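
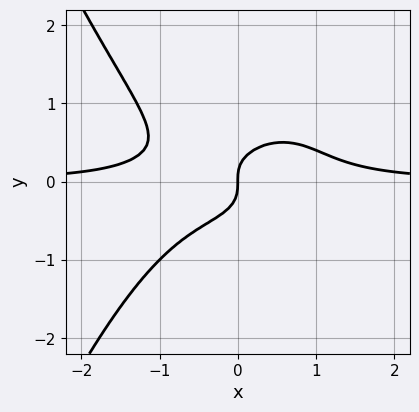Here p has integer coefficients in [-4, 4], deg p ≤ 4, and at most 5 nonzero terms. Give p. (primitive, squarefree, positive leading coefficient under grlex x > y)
2*x^3*y + 3*y^3 - x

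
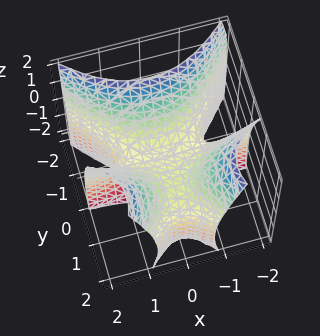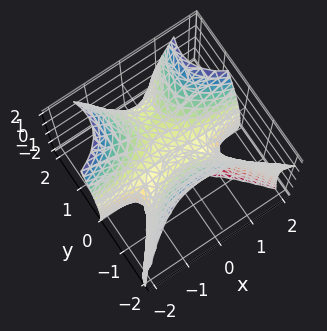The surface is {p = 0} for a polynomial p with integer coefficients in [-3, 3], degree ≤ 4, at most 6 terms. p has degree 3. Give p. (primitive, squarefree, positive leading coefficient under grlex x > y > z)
First, deg p = 3. A generic line meets the surface in up to 3 points.
Then, observable constraints: one y-axis crossing is at y = 0; every point of the x-axis in the box is on the surface; among the integer gridlines, it crosses the z-axis at z ∈ {-2, 0}.
Finally, together with the visible shape, these determine p as stated.

3*x^2*y - 2*y^3 + 3*y^2 - z^2 - 2*z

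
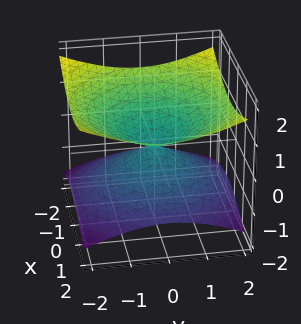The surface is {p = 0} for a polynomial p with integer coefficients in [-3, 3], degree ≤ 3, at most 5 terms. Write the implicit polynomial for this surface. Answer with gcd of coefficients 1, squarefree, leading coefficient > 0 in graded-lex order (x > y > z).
x^2 + y^2 - 3*z^2

1. The degree is 2 — two nappes meeting at a single point; a quadric.
2. Symmetries: rotational symmetry about the z-axis ⇒ p depends on x, y only through x² + y²; mirror symmetry z ↦ −z ⇒ only even powers of z.
3. Checking where it meets the axes: it meets the y-axis at y = 0 (among the integer gridlines); it crosses the z-axis at the gridline z = 0; a circular section at z = -1 has radius between 1 and 2; one x-axis crossing is at x = 0.
4. These observations pin down the coefficients.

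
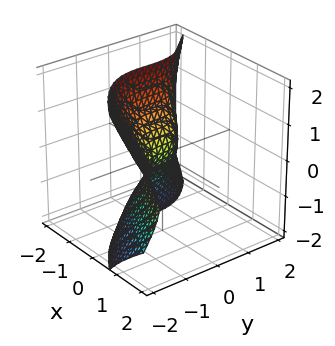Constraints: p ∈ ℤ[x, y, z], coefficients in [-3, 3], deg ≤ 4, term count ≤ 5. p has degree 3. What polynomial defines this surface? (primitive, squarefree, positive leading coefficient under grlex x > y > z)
(a) Degree: the shape is more complex than any degree-2 surface, so deg p = 3.
(b) Checking where it meets the axes: one y-axis crossing is at y = 0; it meets the x-axis at x = 0 (among the integer gridlines).
(c) These observations pin down the coefficients.

x*y^2 + 2*x*z^2 + 2*y^3 + 2*z^2 + 2*x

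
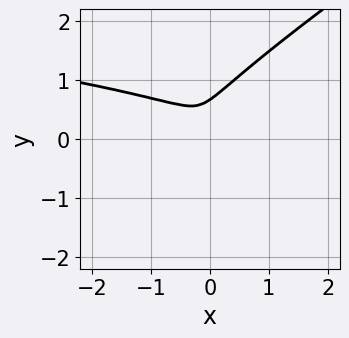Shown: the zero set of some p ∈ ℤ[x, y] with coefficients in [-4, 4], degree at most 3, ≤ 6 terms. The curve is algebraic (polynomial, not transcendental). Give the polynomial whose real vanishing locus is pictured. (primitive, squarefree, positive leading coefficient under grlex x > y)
2*x*y^2 - 3*y^3 + x^2 + 2*y^2

(a) deg p = 3. No degree-2 curve has this shape.
(b) Solving for integer coefficients yields p as stated.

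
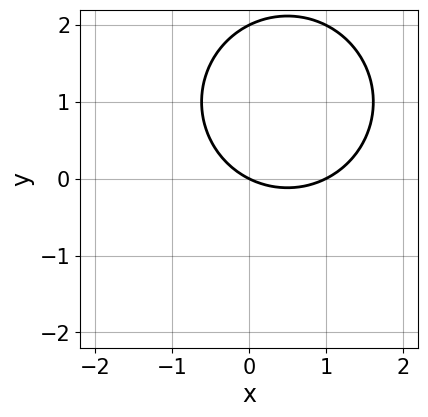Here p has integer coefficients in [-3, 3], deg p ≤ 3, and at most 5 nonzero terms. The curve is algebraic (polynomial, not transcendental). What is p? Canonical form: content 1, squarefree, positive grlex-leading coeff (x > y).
x^2 + y^2 - x - 2*y

1. Degree: the shape is more complex than any degree-1 curve, so deg p = 2.
2. From the axis intercepts and sections: the x-axis gridline crossings are at x ∈ {0, 1}; among the integer gridlines, it crosses the y-axis at y ∈ {0, 2}.
3. These observations pin down the coefficients.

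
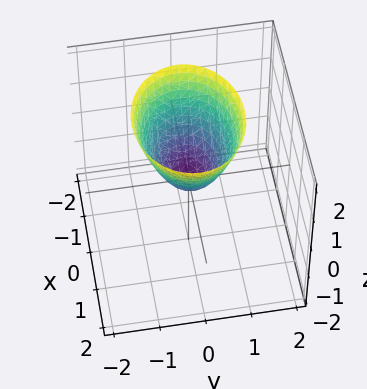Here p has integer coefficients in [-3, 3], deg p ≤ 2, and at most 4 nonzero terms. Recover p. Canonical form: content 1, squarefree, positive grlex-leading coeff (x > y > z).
2*x^2 + 3*y^2 - 2*z

First, degree: a single bowl opening along one axis; a quadric, so deg p = 2.
Then, symmetries: mirror symmetry y ↦ −y ⇒ only even powers of y; it's symmetric under x → −x, forcing even powers of x.
Next, reading off the gridlines: it meets the z-axis at z = 0 (among the integer gridlines); it meets the x-axis at x = 0 (among the integer gridlines).
Finally, the integer polynomial consistent with all of this is the stated p.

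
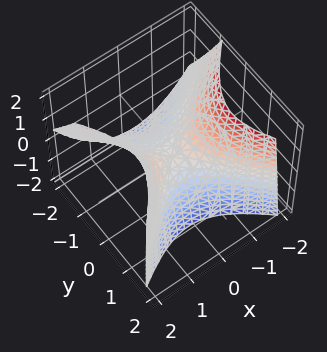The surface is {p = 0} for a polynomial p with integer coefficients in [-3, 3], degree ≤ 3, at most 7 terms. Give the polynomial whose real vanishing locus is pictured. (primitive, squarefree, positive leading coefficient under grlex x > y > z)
3*x^2 - x*y - 3*y^2 + 2*y*z - 3*z

Degree: the shape is more complex than any degree-1 surface, so deg p = 2.
Against the integer gridlines: one y-axis crossing is at y = 0; one x-axis crossing is at x = 0; it meets the z-axis at z = 0 (among the integer gridlines).
Together with the visible shape, these determine p as stated.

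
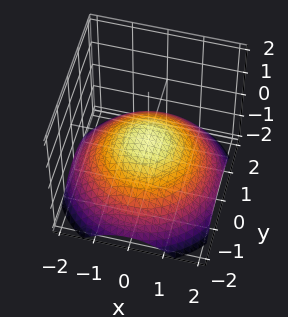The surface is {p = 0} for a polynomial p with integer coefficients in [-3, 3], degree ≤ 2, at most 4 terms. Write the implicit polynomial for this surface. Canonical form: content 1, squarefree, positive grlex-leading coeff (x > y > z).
x^2 + y^2 + 3*z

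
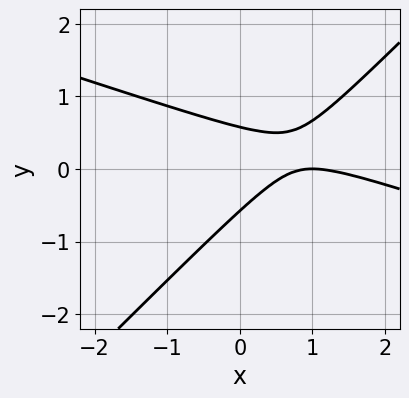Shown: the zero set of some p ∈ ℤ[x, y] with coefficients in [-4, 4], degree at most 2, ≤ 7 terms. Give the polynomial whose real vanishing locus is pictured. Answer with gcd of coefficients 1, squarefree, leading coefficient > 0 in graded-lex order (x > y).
x^2 + 2*x*y - 3*y^2 - 2*x + 1

1. deg p = 2.
2. Against the integer gridlines: one x-axis crossing is at x = 1.
3. These observations pin down the coefficients.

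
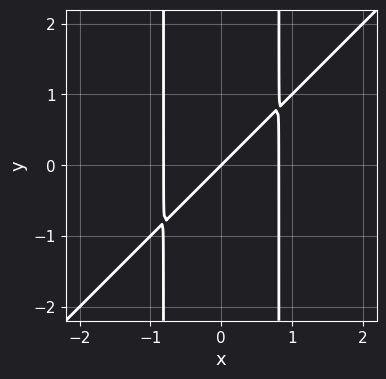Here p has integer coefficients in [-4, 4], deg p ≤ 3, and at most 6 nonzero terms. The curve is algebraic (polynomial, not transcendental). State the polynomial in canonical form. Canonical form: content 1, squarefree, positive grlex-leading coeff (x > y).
3*x^3 - 3*x^2*y - 2*x + 2*y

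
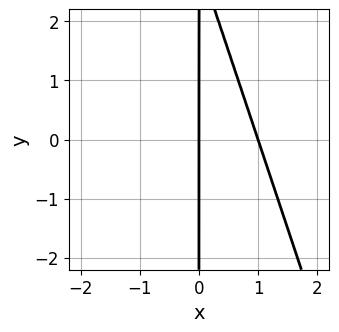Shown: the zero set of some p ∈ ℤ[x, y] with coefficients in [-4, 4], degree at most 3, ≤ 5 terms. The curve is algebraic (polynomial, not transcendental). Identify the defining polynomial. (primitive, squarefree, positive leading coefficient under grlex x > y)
1. The degree is 2 — a generic line meets the curve in up to 2 points.
2. From the axis intercepts and sections: the visible y-axis segment lies entirely on the curve; among the integer gridlines, it crosses the x-axis at x ∈ {0, 1}.
3. The integer polynomial consistent with all of this is the stated p.

3*x^2 + x*y - 3*x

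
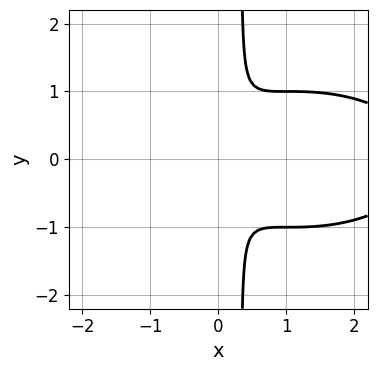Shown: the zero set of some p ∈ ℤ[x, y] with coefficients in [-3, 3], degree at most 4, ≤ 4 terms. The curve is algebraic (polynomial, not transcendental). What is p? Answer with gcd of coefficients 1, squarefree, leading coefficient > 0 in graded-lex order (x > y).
x^3 + 3*x*y^2 - 3*x^2 - y^2

First, the degree is 3 — a generic line meets the curve in up to 3 points.
Then, symmetries: the y ↦ −y reflection is a symmetry, so y appears only in even powers.
Finally, the integer polynomial consistent with all of this is the stated p.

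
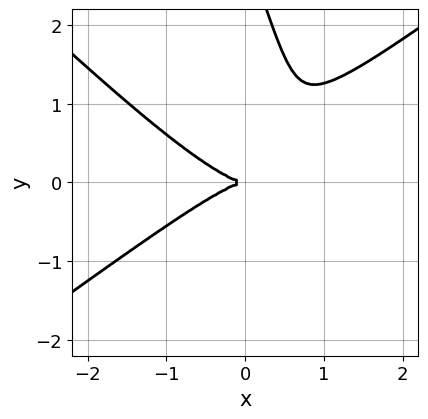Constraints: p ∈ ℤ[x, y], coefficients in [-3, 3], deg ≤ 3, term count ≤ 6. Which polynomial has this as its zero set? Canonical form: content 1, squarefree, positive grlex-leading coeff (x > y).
2*x^3 - 3*x*y^2 - y^3 + 3*y^2

First, the degree is 3 — a generic line meets the curve in up to 3 points.
Next, from the visible intercepts: it crosses the x-axis at the gridline x = 0; it meets the y-axis at y = 0 (among the integer gridlines).
Finally, fitting integer coefficients to these (and the overall shape) gives p.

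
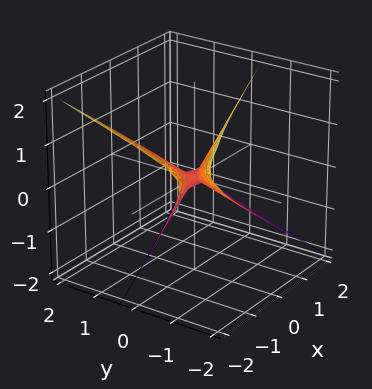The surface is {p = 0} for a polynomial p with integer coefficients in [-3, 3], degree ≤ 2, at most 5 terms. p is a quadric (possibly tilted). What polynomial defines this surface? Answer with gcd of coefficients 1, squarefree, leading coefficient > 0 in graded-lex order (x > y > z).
x^2 - 3*x*y + y^2 - 3*y*z - 2*z^2

First, degree: the shape is more complex than any degree-1 surface, so deg p = 2.
Next, from the visible intercepts: one z-axis crossing is at z = 0; it crosses the y-axis at the gridline y = 0; one x-axis crossing is at x = 0.
Finally, matching integer coefficients to the picture gives p.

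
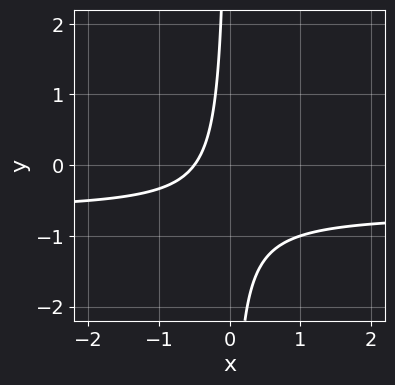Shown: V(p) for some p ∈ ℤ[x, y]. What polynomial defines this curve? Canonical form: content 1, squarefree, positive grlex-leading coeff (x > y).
3*x*y + 2*x + 1

Degree: the shape is more complex than any degree-1 curve, so deg p = 2.
Checking where it meets the axes: it misses every integer gridline on the y-axis.
The integer polynomial consistent with all of this is the stated p.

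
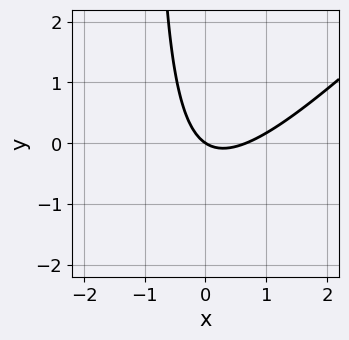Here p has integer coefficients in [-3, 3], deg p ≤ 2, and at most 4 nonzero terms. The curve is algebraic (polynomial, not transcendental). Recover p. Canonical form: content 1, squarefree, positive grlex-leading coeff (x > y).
deg p = 2.
From the visible intercepts: it meets the x-axis at x = 0 (among the integer gridlines); it meets the y-axis at y = 0 (among the integer gridlines).
Fitting integer coefficients to these (and the overall shape) gives p.

3*x^2 - 3*x*y - 2*x - 3*y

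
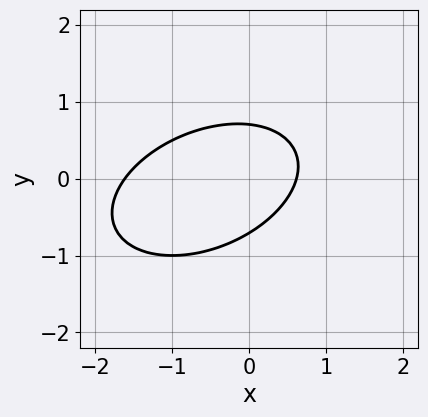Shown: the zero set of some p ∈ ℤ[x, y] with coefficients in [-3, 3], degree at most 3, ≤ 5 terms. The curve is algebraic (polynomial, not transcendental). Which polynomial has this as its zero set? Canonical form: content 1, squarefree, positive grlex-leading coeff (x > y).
x^2 - x*y + 2*y^2 + x - 1

First, the degree is 2 — a generic line meets the curve in up to 2 points.
Finally, the integer polynomial consistent with all of this is the stated p.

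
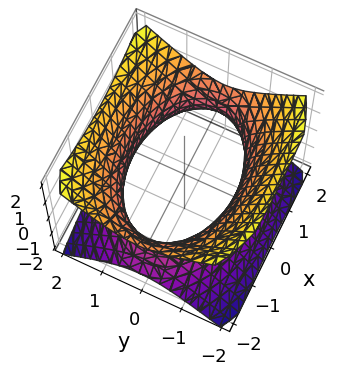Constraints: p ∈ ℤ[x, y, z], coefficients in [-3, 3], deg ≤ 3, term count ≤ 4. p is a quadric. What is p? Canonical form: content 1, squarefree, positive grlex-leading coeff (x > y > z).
x^2 + 2*y^2 - 2*z^2 - 3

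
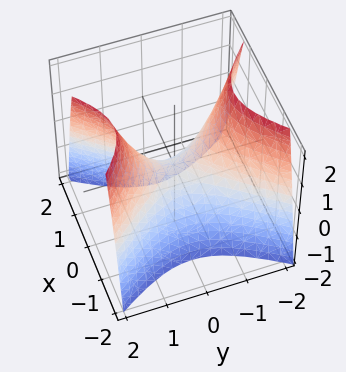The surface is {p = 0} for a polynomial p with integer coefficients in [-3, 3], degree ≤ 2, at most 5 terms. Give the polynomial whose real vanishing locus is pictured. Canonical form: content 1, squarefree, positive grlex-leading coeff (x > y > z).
3*x^2 - 2*y^2 + 2*z

(a) Degree: a hyperbolic paraboloid; a quadric, so deg p = 2.
(b) Symmetries: it's symmetric under x → −x, forcing even powers of x; the y ↦ −y reflection is a symmetry, so y appears only in even powers.
(c) From the visible intercepts: it crosses the z-axis at the gridline z = 0; it meets the x-axis at x = 0 (among the integer gridlines); one y-axis crossing is at y = 0.
(d) The integer polynomial consistent with all of this is the stated p.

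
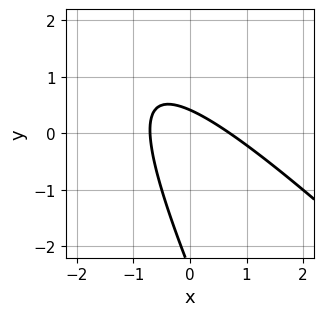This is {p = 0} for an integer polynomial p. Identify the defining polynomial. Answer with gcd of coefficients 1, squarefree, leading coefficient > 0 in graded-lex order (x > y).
2*x^2 + 3*x*y + y^2 + 2*y - 1

1. The degree is 2 — the shape is more complex than any degree-1 curve.
2. Solving for integer coefficients yields p as stated.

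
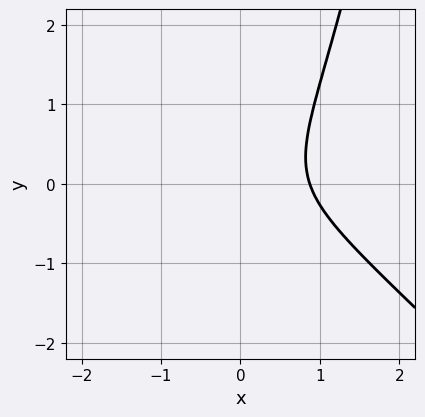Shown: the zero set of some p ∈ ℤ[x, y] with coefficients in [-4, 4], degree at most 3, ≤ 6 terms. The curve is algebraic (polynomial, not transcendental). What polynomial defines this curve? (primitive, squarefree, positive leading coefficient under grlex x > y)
3*x^3 + 3*x^2*y - 3*y^2 - 2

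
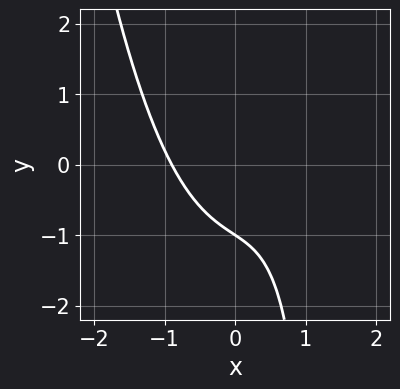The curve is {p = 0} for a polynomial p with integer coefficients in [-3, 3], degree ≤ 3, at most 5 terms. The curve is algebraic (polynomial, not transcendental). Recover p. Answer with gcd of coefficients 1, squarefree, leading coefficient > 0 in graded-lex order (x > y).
First, degree: a generic line meets the curve in up to 3 points, so deg p = 3.
Next, against the integer gridlines: it meets the y-axis at y = -1 (among the integer gridlines).
Finally, together with the visible shape, these determine p as stated.

3*x^3 - x^2 - 2*x*y + 3*y + 3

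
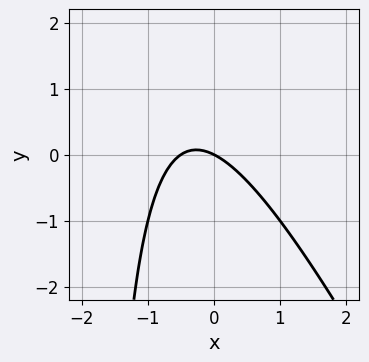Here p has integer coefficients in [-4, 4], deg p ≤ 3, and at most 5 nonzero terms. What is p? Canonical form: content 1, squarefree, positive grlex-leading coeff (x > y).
2*x^2 + x*y + x + 2*y

1. The degree is 2 — no degree-1 curve has this shape.
2. Checking where it meets the axes: it meets the x-axis at x = 0 (among the integer gridlines); it meets the y-axis at y = 0 (among the integer gridlines).
3. These observations pin down the coefficients.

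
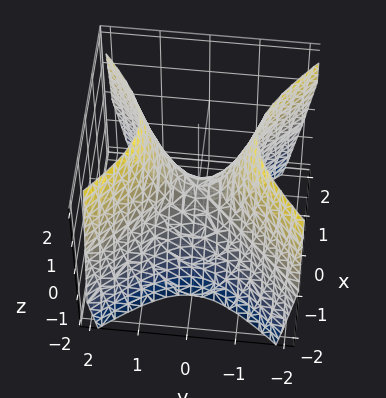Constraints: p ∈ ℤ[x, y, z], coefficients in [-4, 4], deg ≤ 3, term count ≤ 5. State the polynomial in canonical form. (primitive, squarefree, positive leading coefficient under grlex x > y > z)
3*x^2 - 3*y^2 + 2*z

The degree is 2 — a saddle surface; a quadric.
Symmetries: the x ↦ −x reflection is a symmetry, so x appears only in even powers; mirror symmetry y ↦ −y ⇒ only even powers of y.
From the axis intercepts and sections: one z-axis crossing is at z = 0; it crosses the x-axis at the gridline x = 0.
Fitting integer coefficients to these (and the overall shape) gives p.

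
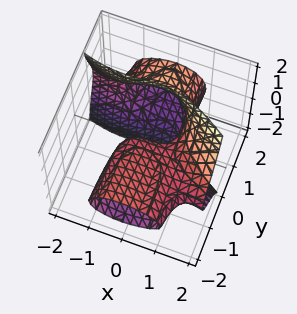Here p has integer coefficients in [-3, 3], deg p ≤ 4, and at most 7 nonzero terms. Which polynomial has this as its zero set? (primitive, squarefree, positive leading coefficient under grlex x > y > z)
Degree: no degree-2 surface has this shape, so deg p = 3.
Checking where it meets the axes: it crosses the x-axis at the gridline x = 0; one z-axis crossing is at z = 0.
Matching integer coefficients to the picture gives p.

x^3 + 2*x^2*y + 3*y*z^2 - 2*z^2 - 2*y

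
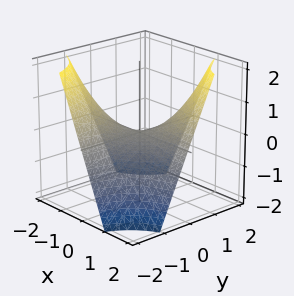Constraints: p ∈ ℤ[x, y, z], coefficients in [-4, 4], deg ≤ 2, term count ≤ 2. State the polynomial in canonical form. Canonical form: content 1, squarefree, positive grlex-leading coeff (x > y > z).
(a) Degree: a hyperbolic paraboloid; a quadric, so deg p = 2.
(b) Against the integer gridlines: it meets the z-axis at z = 0 (among the integer gridlines); every point of the x-axis in the box is on the surface.
(c) These observations pin down the coefficients. Check: (0, -2, 0) on the y-axis lies on the surface, and p(0, -2, 0) = 0. ✓

x*y - z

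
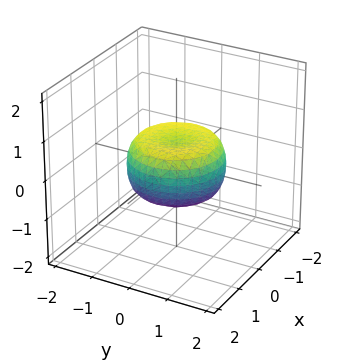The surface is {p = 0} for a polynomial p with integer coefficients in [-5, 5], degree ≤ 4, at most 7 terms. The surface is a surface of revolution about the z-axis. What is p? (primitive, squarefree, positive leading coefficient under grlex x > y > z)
2*x^4 + 4*x^2*y^2 + 2*y^4 - 2*x^2 - 2*y^2 + 3*z^2 - 1

First, degree: a generic line meets the surface in up to 4 points, so deg p = 4.
Next, symmetries: rotational symmetry about the z-axis ⇒ p depends on x, y only through x² + y².
Next, against the integer gridlines: a circular section at z = 0 has radius between 1 and 2.
Finally, together with the visible shape, these determine p as stated.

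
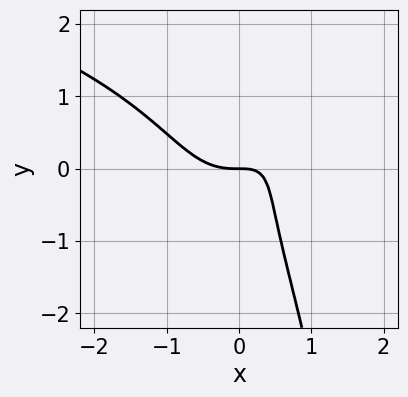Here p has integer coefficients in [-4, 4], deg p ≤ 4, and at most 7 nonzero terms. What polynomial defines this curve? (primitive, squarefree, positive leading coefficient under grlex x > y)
The degree is 4 — no degree-3 curve has this shape.
From the axis intercepts and sections: it crosses the x-axis at the gridline x = 0; one y-axis crossing is at y = 0.
Together with the visible shape, these determine p as stated.

2*x^2*y^2 + 3*x^3 + y^3 - 3*x*y + 2*y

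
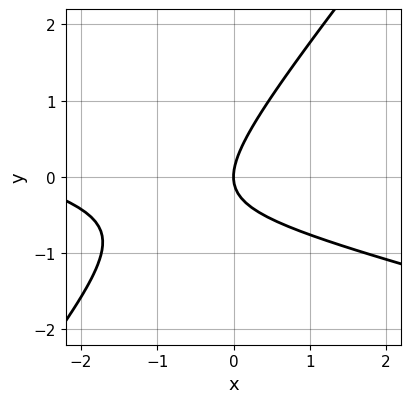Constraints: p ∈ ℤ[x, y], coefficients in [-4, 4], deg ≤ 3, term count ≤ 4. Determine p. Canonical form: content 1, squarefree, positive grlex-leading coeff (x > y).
x^2 + 3*x*y - 3*y^2 + 3*x

First, the degree is 2 — the shape is more complex than any degree-1 curve.
Then, reading off the gridlines: one x-axis crossing is at x = 0; one y-axis crossing is at y = 0.
Finally, fitting integer coefficients to these (and the overall shape) gives p.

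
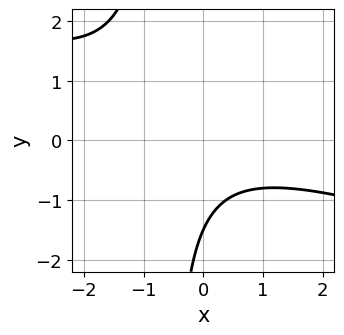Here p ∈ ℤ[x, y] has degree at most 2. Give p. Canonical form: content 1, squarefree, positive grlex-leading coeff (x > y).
1. The degree is 2 — a generic line meets the curve in up to 2 points.
2. Observable constraints: the curve avoids every integer x-axis point in the box.
3. Solving for integer coefficients yields p as stated.

x^2 + 3*x*y + 2*y + 3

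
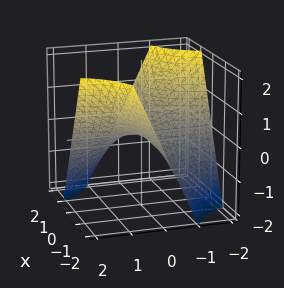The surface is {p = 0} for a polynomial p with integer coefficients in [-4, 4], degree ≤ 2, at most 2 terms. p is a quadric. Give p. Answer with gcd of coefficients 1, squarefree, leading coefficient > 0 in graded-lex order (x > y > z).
x*y + z

deg p = 2. A saddle surface; a quadric.
Against the integer gridlines: the visible x-axis segment lies entirely on the surface; every point of the y-axis in the box is on the surface; it meets the z-axis at z = 0 (among the integer gridlines).
Assembling these constraints gives the stated polynomial.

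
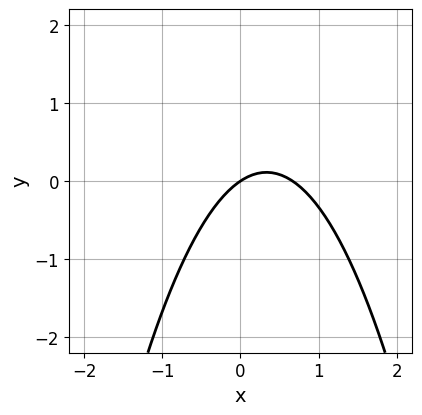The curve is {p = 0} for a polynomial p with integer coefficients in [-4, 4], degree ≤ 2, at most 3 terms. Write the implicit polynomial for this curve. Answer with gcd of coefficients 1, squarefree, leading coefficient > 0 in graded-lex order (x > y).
3*x^2 - 2*x + 3*y

(a) deg p = 2. A generic line meets the curve in up to 2 points.
(b) From the visible intercepts: one y-axis crossing is at y = 0; it crosses the x-axis at the gridline x = 0.
(c) Fitting integer coefficients to these (and the overall shape) gives p.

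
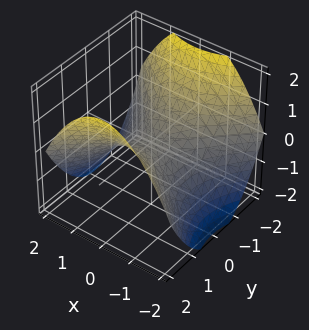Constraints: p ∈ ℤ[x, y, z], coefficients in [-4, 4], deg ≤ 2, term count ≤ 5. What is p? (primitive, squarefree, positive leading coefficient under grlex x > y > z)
1. deg p = 2. A saddle surface; a quadric.
2. Symmetries: mirror symmetry y ↦ −y ⇒ only even powers of y; the x ↦ −x reflection is a symmetry, so x appears only in even powers.
3. From the visible intercepts: it crosses the z-axis at the gridline z = 0; it meets the y-axis at y = 0 (among the integer gridlines).
4. Putting this together gives p.

x^2 - y^2 + 2*z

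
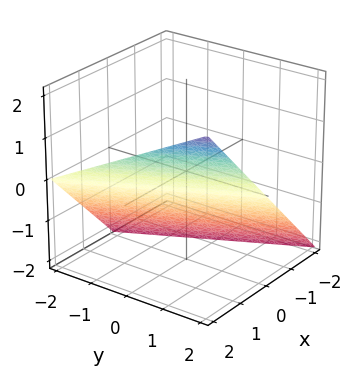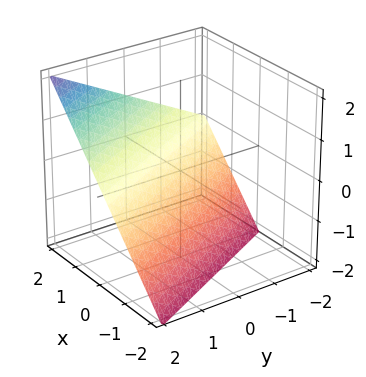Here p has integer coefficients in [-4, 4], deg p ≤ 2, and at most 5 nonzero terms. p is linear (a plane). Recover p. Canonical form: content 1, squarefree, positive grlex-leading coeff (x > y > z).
2*x + y - 2*z - 2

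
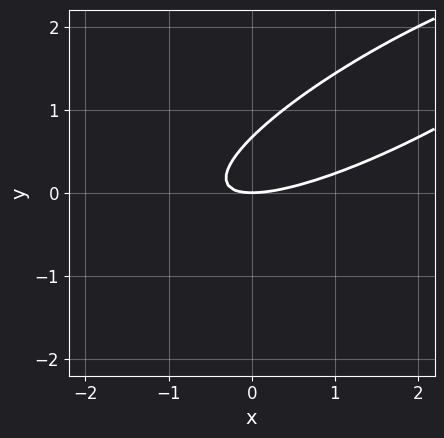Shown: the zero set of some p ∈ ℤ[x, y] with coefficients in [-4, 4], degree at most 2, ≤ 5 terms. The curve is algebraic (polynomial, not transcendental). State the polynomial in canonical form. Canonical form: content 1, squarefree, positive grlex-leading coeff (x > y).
x^2 - 3*x*y + 3*y^2 - 2*y

First, degree: no degree-1 curve has this shape, so deg p = 2.
Next, from the visible intercepts: one y-axis crossing is at y = 0; it crosses the x-axis at the gridline x = 0.
Finally, these observations pin down the coefficients.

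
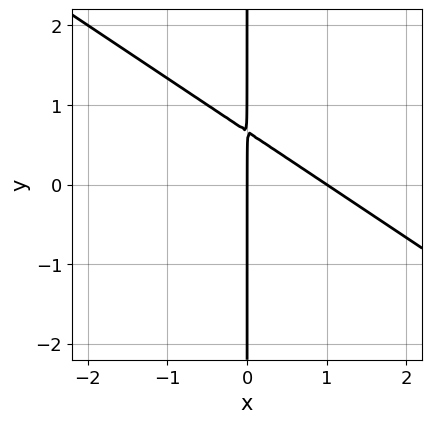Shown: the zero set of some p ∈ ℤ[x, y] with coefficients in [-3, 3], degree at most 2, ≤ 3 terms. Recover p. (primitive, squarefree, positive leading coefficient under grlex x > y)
1. Degree: a generic line meets the curve in up to 2 points, so deg p = 2.
2. Against the integer gridlines: the x-axis gridline crossings are at x ∈ {0, 1}; every point of the y-axis in the box is on the curve.
3. Matching integer coefficients to the picture gives p.

2*x^2 + 3*x*y - 2*x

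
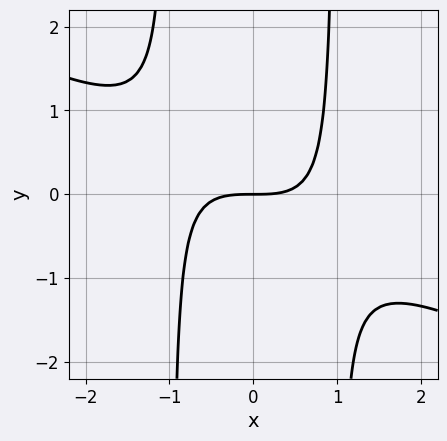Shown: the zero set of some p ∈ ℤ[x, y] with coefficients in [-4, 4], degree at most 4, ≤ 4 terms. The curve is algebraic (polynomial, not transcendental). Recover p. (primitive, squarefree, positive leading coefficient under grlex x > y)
The degree is 3 — no degree-2 curve has this shape.
Against the integer gridlines: it meets the y-axis at y = 0 (among the integer gridlines); it crosses the x-axis at the gridline x = 0.
Matching integer coefficients to the picture gives p.

x^3 + 2*x^2*y - 2*y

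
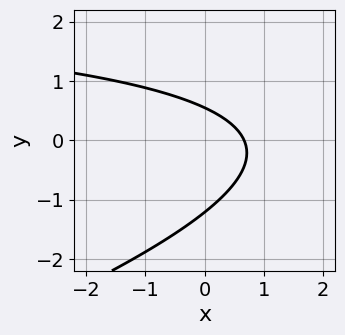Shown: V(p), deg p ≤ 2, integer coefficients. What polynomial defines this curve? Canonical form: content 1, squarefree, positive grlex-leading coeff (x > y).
x*y - 3*y^2 - 3*x - 2*y + 2

The degree is 2 — a generic line meets the curve in up to 2 points.
The integer polynomial consistent with all of this is the stated p.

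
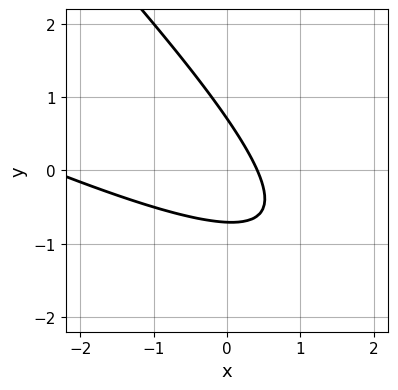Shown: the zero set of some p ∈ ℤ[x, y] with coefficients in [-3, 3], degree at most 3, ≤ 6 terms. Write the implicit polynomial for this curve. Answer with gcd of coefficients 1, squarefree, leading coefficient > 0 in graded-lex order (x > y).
1. deg p = 2.
2. Solving for integer coefficients yields p as stated.

x^2 + 3*x*y + 2*y^2 + 2*x - 1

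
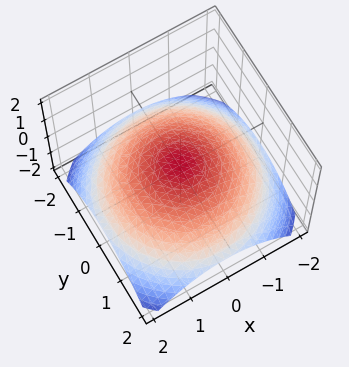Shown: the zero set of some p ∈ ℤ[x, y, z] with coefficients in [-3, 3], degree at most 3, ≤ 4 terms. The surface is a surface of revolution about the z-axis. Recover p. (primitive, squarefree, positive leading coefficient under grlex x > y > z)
First, the degree is 2 — no degree-1 surface has this shape.
Then, by symmetry, every cross-section ⟂ z is a circle, so x, y appear only via x² + y².
Next, from the axis intercepts and sections: the y-axis gridline crossings are at y ∈ {-1, 1}; the x-axis gridline crossings are at x ∈ {-1, 1}; a circular section at z = 0 has radius exactly 1.
Finally, putting this together gives p.

x^2 + y^2 + 3*z - 1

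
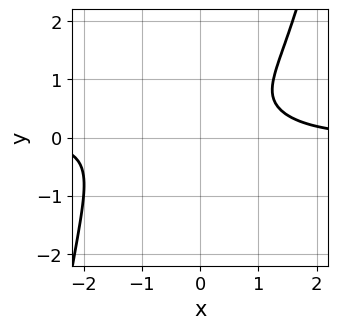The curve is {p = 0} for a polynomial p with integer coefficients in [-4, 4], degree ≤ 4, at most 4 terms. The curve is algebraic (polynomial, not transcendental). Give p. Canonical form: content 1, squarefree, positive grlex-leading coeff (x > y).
(a) deg p = 4. A generic line meets the curve in up to 4 points.
(b) From the axis intercepts and sections: the curve avoids every integer x-axis point in the box; no y-intercept at any integer in the box.
(c) These observations pin down the coefficients.

x^3*y - 3*y^2 + 3*y - 2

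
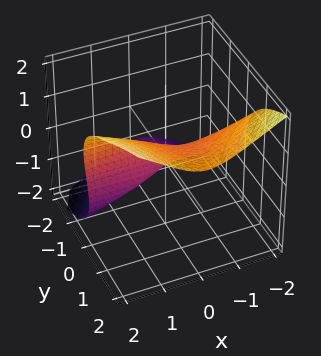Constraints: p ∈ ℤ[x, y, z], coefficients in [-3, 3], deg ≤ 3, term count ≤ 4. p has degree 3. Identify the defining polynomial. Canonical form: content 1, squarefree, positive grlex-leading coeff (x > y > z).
First, deg p = 3.
Then, from the visible intercepts: the visible x-axis segment lies entirely on the surface; one y-axis crossing is at y = 0; it crosses the z-axis at the gridline z = 0.
Finally, assembling these constraints gives the stated polynomial.

3*x^2*y - 3*z^3 + 2*x*z + 2*y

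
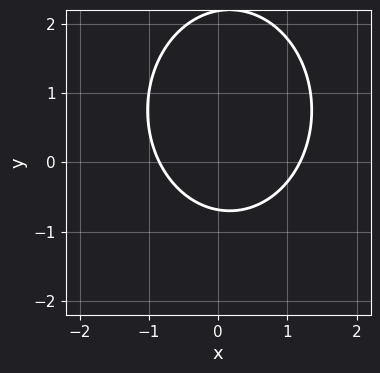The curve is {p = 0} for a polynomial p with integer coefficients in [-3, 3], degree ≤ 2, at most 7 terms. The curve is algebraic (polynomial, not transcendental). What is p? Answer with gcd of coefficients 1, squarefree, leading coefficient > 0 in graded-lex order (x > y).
(a) The degree is 2 — the shape is more complex than any degree-1 curve.
(b) Matching integer coefficients to the picture gives p.

3*x^2 + 2*y^2 - x - 3*y - 3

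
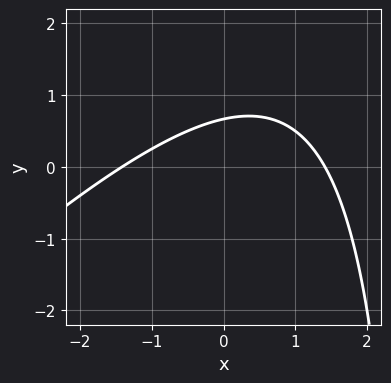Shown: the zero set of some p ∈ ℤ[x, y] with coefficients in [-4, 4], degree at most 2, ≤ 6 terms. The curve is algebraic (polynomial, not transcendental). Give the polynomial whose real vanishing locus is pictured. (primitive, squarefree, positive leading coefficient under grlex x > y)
x^2 - x*y + 3*y - 2

1. The degree is 2 — the shape is more complex than any degree-1 curve.
2. The integer polynomial consistent with all of this is the stated p.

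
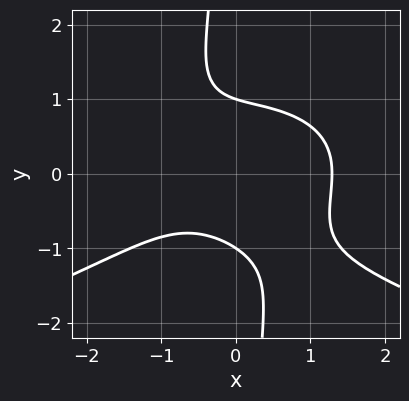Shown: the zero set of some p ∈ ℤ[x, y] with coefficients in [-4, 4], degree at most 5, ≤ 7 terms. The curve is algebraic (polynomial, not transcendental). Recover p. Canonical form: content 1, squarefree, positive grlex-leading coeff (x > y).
Degree: a generic line meets the curve in up to 4 points, so deg p = 4.
Against the integer gridlines: among the integer gridlines, it crosses the y-axis at y ∈ {-1, 1}.
Solving for integer coefficients yields p as stated.

3*x*y^3 + 2*x^3 + 3*y^2 - x - 3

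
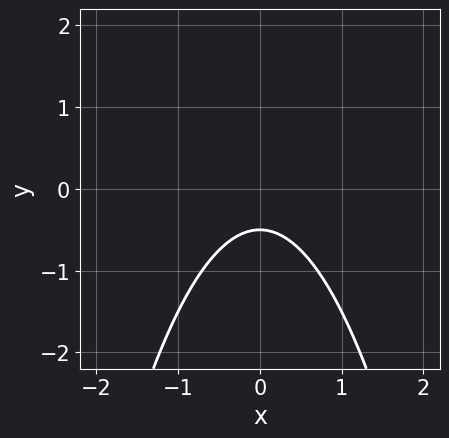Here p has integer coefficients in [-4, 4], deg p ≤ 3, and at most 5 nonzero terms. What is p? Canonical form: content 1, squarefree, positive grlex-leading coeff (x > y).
First, degree: no degree-1 curve has this shape, so deg p = 2.
Next, symmetries: the x ↦ −x reflection is a symmetry, so x appears only in even powers.
Then, from the axis intercepts and sections: it misses every integer gridline on the x-axis.
Finally, assembling these constraints gives the stated polynomial.

2*x^2 + 2*y + 1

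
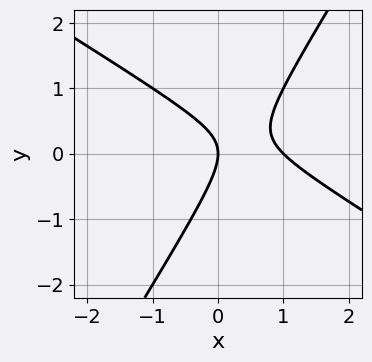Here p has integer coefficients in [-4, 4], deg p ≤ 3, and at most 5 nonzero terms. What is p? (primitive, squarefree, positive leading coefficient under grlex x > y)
deg p = 2. A generic line meets the curve in up to 2 points.
Reading off the gridlines: the x-axis gridline crossings are at x ∈ {0, 1}; it crosses the y-axis at the gridline y = 0.
Assembling these constraints gives the stated polynomial.

x^2 + x*y - y^2 - x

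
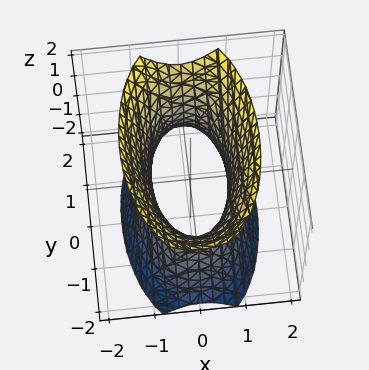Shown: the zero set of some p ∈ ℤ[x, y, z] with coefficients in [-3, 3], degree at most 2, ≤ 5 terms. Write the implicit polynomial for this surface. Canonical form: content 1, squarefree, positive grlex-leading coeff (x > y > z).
3*x^2 + y^2 - z^2 - 2

(a) The degree is 2 — an hourglass — one-sheet hyperboloid; a quadric.
(b) Symmetries: it's symmetric under z → −z, forcing even powers of z; it's symmetric under y → −y, forcing even powers of y; the x ↦ −x reflection is a symmetry, so x appears only in even powers.
(c) Against the integer gridlines: no z-intercept at any integer in the box.
(d) Matching integer coefficients to the picture gives p.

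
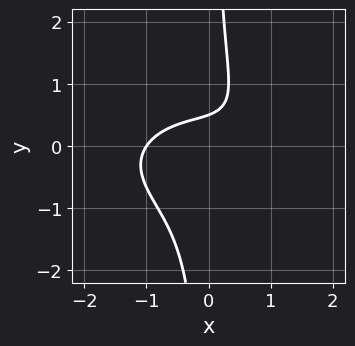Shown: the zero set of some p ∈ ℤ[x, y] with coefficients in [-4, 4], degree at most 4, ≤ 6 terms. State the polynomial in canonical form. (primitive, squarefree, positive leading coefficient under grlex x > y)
1. The degree is 3 — no degree-2 curve has this shape.
2. From the axis intercepts and sections: it crosses the x-axis at the gridline x = -1.
3. The integer polynomial consistent with all of this is the stated p.

x^3 + 3*x*y^2 - 2*y + 1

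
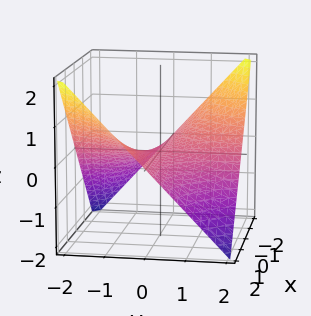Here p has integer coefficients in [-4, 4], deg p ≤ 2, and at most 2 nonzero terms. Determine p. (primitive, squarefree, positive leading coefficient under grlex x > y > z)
x*y + 2*z

1. deg p = 2. A hyperbolic paraboloid; a quadric.
2. Against the integer gridlines: it meets the z-axis at z = 0 (among the integer gridlines); the visible x-axis segment lies entirely on the surface; the visible y-axis segment lies entirely on the surface.
3. Putting this together gives p.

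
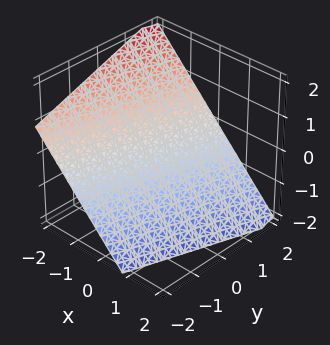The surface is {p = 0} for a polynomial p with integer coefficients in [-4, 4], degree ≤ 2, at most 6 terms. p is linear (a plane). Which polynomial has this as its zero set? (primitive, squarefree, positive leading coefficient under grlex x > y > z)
3*x - y + 3*z + 2

1. deg p = 1.
2. From the axis intercepts and sections: one y-axis crossing is at y = 2.
3. Together with the visible shape, these determine p as stated.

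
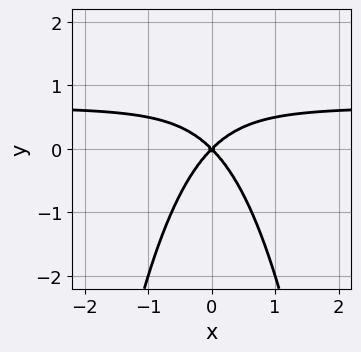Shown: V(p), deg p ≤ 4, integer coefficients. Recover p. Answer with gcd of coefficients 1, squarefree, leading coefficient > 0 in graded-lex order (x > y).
First, deg p = 3.
Next, symmetries: it's symmetric under x → −x, forcing even powers of x.
Then, against the integer gridlines: it crosses the x-axis at the gridline x = 0; one y-axis crossing is at y = 0.
Finally, the integer polynomial consistent with all of this is the stated p.

3*x^2*y - 2*x^2 + 2*y^2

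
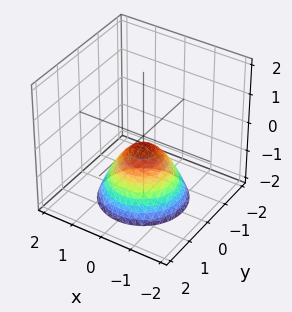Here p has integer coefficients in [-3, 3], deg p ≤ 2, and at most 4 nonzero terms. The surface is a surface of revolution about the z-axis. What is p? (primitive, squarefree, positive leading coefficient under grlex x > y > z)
3*x^2 + 3*y^2 + 3*z + 1

deg p = 2.
Symmetries: rotational symmetry about the z-axis ⇒ p depends on x, y only through x² + y².
Checking where it meets the axes: a circular section at z = -2 has radius between 1 and 2; the surface avoids every integer y-axis point in the box.
Putting this together gives p.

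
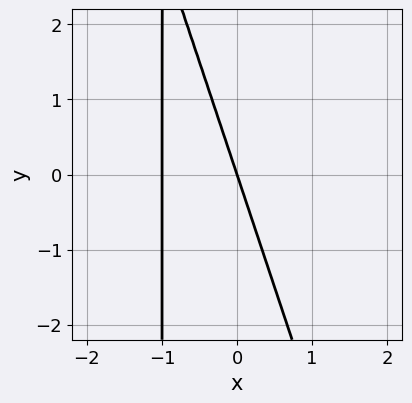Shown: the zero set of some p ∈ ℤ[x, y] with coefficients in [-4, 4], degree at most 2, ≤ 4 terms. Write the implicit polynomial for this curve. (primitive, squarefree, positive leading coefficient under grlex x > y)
3*x^2 + x*y + 3*x + y

(a) The degree is 2 — no degree-1 curve has this shape.
(b) Reading off the gridlines: the x-axis gridline crossings are at x ∈ {-1, 0}; one y-axis crossing is at y = 0.
(c) These observations pin down the coefficients.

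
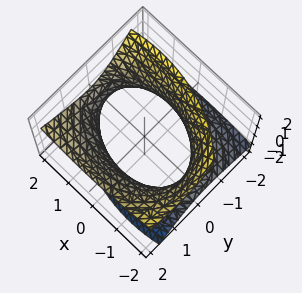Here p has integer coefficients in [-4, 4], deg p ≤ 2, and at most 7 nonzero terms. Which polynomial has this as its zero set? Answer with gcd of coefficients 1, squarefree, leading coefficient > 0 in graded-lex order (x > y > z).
First, the degree is 2 — no degree-1 surface has this shape.
Then, reading off the gridlines: it misses every integer gridline on the z-axis.
Finally, fitting integer coefficients to these (and the overall shape) gives p.

x^2 - x*z + 2*y^2 - 2*y*z - 2*z^2 - 3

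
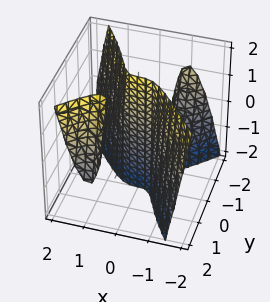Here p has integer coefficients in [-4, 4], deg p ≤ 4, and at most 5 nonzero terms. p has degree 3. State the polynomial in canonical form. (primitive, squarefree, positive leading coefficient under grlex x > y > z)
There are 3 components.
deg p = 3.
Observable constraints: every point of the z-axis in the box is on the surface; it crosses the x-axis at the gridline x = 0.
The integer polynomial consistent with all of this is the stated p.

3*x^3 - 2*x*y^2 - x*y*z + 2*y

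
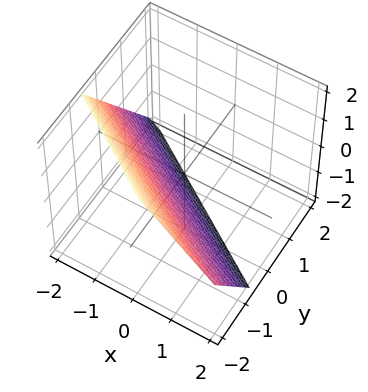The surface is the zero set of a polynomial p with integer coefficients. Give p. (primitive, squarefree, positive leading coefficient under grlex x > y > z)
deg p = 1. Every cross-section is a straight line — this is a plane.
Checking where it meets the axes: it crosses the z-axis at the gridline z = -1; one x-axis crossing is at x = -1.
The integer polynomial consistent with all of this is the stated p.

2*x + 3*y + 2*z + 2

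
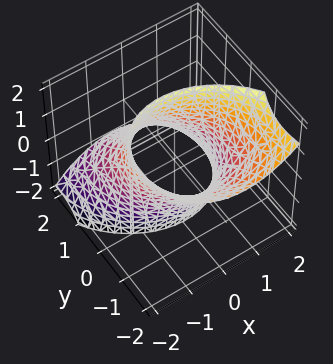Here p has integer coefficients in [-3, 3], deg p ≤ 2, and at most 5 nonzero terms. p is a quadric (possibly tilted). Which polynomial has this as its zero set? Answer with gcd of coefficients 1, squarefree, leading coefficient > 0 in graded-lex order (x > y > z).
First, deg p = 2. A generic line meets the surface in up to 2 points.
Then, against the integer gridlines: the surface avoids every integer z-axis point in the box.
Finally, assembling these constraints gives the stated polynomial.

2*x^2 + x*y + 2*y^2 + 3*y*z - 3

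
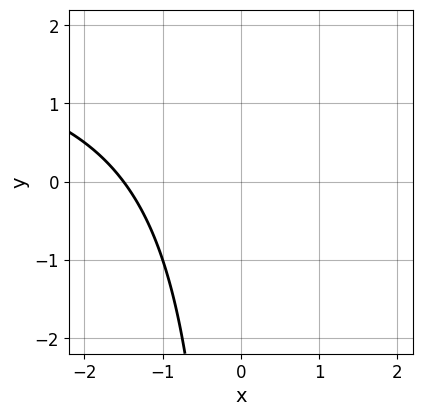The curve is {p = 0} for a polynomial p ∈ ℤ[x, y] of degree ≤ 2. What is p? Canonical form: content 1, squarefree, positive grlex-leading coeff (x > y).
x*y - 2*x - 3

(a) deg p = 2. The shape is more complex than any degree-1 curve.
(b) From the axis intercepts and sections: no y-intercept at any integer in the box.
(c) The integer polynomial consistent with all of this is the stated p.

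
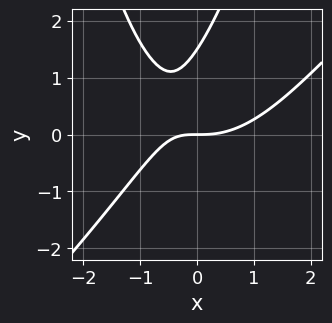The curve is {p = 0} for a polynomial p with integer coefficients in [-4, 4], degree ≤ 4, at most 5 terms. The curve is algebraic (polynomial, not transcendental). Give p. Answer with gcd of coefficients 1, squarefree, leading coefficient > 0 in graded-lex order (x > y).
2*x^3 - 2*x^2*y - 3*x*y + 2*y^2 - 3*y

First, degree: the shape is more complex than any degree-2 curve, so deg p = 3.
Then, against the integer gridlines: it crosses the y-axis at the gridline y = 0; one x-axis crossing is at x = 0.
Finally, these observations pin down the coefficients.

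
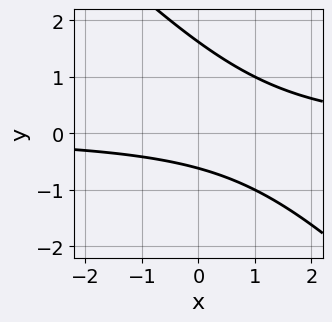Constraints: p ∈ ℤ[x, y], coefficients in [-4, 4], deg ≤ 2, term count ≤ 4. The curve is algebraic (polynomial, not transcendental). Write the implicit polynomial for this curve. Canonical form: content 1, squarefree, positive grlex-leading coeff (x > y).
x*y + y^2 - y - 1

(a) deg p = 2.
(b) Observable constraints: it misses every integer gridline on the x-axis.
(c) Solving for integer coefficients yields p as stated.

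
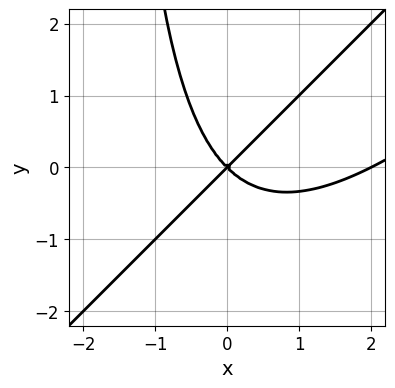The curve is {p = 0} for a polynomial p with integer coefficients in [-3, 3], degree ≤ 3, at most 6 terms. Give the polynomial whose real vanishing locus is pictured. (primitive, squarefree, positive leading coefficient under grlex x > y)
Degree: no degree-2 curve has this shape, so deg p = 3.
Reading off the gridlines: the x-axis gridline crossings are at x ∈ {0, 2}; one y-axis crossing is at y = 0.
Putting this together gives p.

x^3 - 2*x^2*y + x*y^2 - 2*x^2 + 2*y^2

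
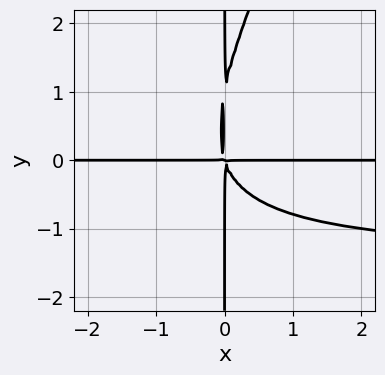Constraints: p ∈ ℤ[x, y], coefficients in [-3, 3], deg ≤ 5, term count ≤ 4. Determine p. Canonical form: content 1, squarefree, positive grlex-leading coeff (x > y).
First, degree: the shape is more complex than any degree-3 curve, so deg p = 4.
Next, from the axis intercepts and sections: the visible y-axis segment lies entirely on the curve; every point of the x-axis in the box is on the curve.
Finally, assembling these constraints gives the stated polynomial.

2*x^2*y^2 - x*y^3 + 3*x^2*y + x*y^2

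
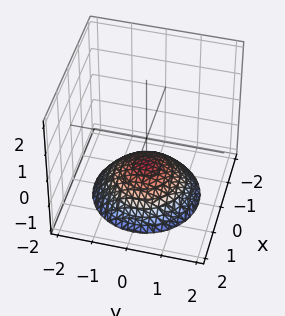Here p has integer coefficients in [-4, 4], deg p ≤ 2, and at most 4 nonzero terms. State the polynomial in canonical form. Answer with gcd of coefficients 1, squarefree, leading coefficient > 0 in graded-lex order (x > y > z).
First, degree: no degree-1 surface has this shape, so deg p = 2.
Then, symmetries: rotational symmetry about the z-axis ⇒ p depends on x, y only through x² + y².
Then, reading off the gridlines: the surface avoids every integer y-axis point in the box; it meets the z-axis at z = -1 (among the integer gridlines).
Finally, together with the visible shape, these determine p as stated.

x^2 + y^2 + 2*z + 2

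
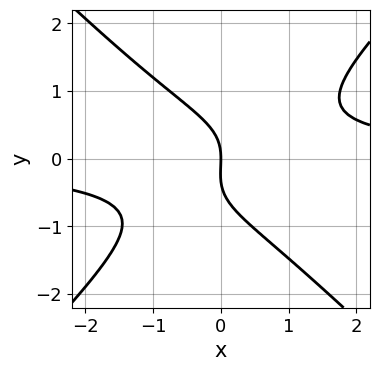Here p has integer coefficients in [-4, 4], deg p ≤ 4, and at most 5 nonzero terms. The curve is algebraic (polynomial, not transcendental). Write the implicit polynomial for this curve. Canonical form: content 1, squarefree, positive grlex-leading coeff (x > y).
3*x^2*y - 3*y^3 - y^2 - 3*x

1. deg p = 3.
2. Observable constraints: it meets the x-axis at x = 0 (among the integer gridlines); it crosses the y-axis at the gridline y = 0.
3. Together with the visible shape, these determine p as stated.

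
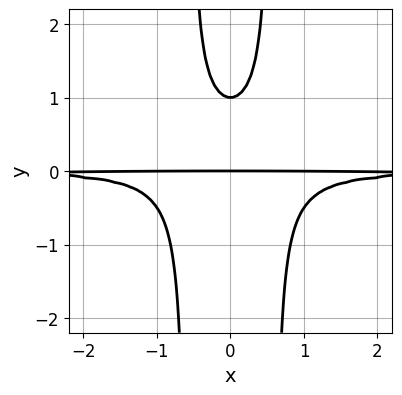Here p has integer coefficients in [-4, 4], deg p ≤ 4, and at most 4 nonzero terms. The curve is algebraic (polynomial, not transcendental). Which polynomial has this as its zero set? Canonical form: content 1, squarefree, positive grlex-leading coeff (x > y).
The degree is 4 — the shape is more complex than any degree-3 curve.
Symmetries: mirror symmetry x ↦ −x ⇒ only even powers of x.
Against the integer gridlines: every point of the x-axis in the box is on the curve; among the integer gridlines, it crosses the y-axis at y ∈ {0, 1}.
Fitting integer coefficients to these (and the overall shape) gives p.

3*x^2*y^2 - y^2 + y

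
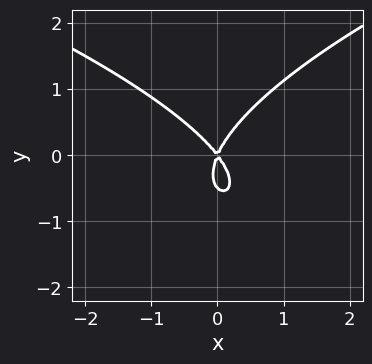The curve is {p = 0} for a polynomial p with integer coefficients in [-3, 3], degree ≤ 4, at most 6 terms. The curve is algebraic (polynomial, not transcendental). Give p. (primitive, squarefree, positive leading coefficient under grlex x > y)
2*y^3 - 3*x^2 - x*y + y^2

First, deg p = 3. A generic line meets the curve in up to 3 points.
Then, checking where it meets the axes: one y-axis crossing is at y = 0; it meets the x-axis at x = 0 (among the integer gridlines).
Finally, putting this together gives p.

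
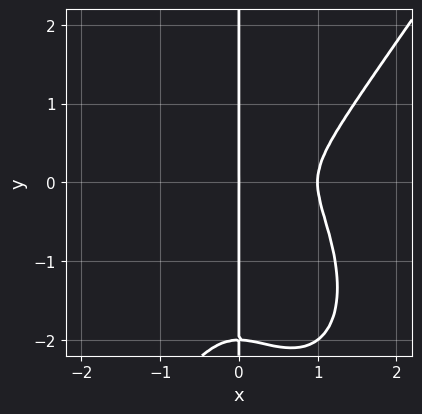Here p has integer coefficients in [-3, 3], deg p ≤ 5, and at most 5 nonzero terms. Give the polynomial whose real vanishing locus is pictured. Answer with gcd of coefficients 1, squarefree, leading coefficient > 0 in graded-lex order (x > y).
3*x^4 - x*y^3 - 3*x^3 - 2*x*y^2

1. Degree: no degree-3 curve has this shape, so deg p = 4.
2. From the axis intercepts and sections: the visible y-axis segment lies entirely on the curve; the x-axis gridline crossings are at x ∈ {0, 1}.
3. Fitting integer coefficients to these (and the overall shape) gives p.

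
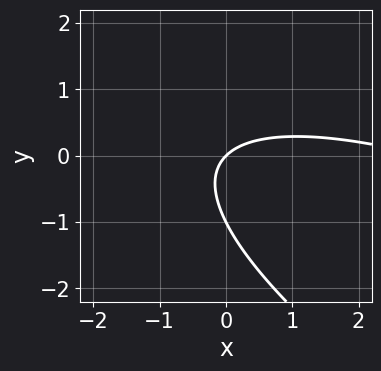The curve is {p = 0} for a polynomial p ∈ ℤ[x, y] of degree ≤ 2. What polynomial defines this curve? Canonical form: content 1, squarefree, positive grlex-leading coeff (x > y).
x^2 + 3*x*y + 3*y^2 - 3*x + 3*y

1. The degree is 2 — a generic line meets the curve in up to 2 points.
2. Against the integer gridlines: it meets the x-axis at x = 0 (among the integer gridlines); among the integer gridlines, it crosses the y-axis at y ∈ {-1, 0}.
3. Putting this together gives p.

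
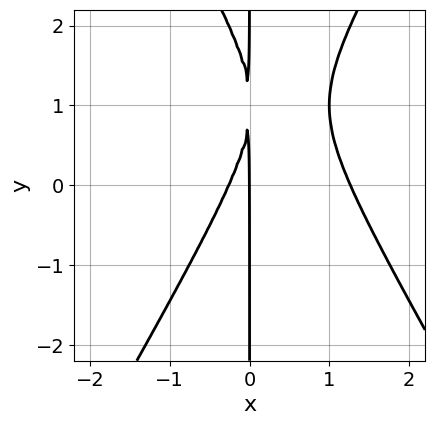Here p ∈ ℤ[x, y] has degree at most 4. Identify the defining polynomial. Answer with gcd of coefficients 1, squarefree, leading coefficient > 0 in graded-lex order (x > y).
3*x^3 - x*y^2 - 3*x^2 + 2*x*y - x

Degree: a generic line meets the curve in up to 3 points, so deg p = 3.
Reading off the gridlines: the visible y-axis segment lies entirely on the curve; one x-axis crossing is at x = 0.
Matching integer coefficients to the picture gives p.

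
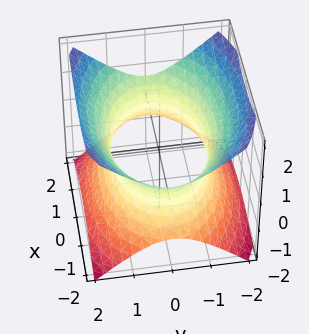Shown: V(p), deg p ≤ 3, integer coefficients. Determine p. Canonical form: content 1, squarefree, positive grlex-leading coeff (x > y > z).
x^2 + 2*y^2 - 2*z^2 - 3

(a) Degree: an hourglass — one-sheet hyperboloid; a quadric, so deg p = 2.
(b) Symmetries: it's symmetric under z → −z, forcing even powers of z; mirror symmetry x ↦ −x ⇒ only even powers of x; mirror symmetry y ↦ −y ⇒ only even powers of y.
(c) Reading off the gridlines: the surface avoids every integer z-axis point in the box.
(d) Matching integer coefficients to the picture gives p.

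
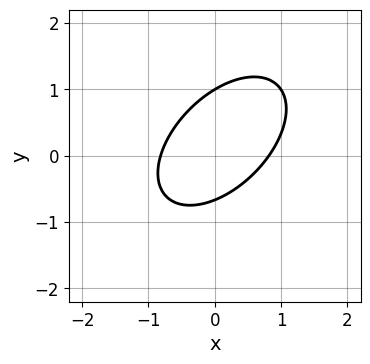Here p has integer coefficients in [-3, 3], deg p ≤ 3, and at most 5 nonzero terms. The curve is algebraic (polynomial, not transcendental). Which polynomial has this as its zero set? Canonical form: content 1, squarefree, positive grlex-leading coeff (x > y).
3*x^2 - 3*x*y + 3*y^2 - y - 2

deg p = 2. No degree-1 curve has this shape.
From the visible intercepts: one y-axis crossing is at y = 1.
These observations pin down the coefficients.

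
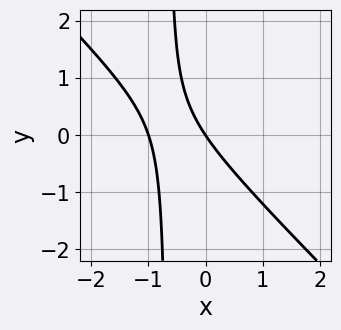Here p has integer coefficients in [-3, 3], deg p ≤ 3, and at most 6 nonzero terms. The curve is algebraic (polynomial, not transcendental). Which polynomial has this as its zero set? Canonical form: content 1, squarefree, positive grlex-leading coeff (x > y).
1. Degree: a generic line meets the curve in up to 2 points, so deg p = 2.
2. Against the integer gridlines: among the integer gridlines, it crosses the x-axis at x ∈ {-1, 0}; it meets the y-axis at y = 0 (among the integer gridlines).
3. Together with the visible shape, these determine p as stated.

3*x^2 + 3*x*y + 3*x + 2*y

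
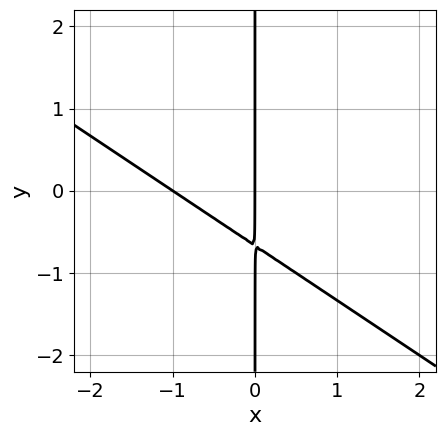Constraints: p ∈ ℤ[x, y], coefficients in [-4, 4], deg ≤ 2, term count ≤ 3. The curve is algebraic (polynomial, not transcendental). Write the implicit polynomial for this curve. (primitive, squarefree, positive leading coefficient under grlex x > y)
2*x^2 + 3*x*y + 2*x

1. The degree is 2 — a generic line meets the curve in up to 2 points.
2. Against the integer gridlines: every point of the y-axis in the box is on the curve; the x-axis gridline crossings are at x ∈ {-1, 0}.
3. The integer polynomial consistent with all of this is the stated p.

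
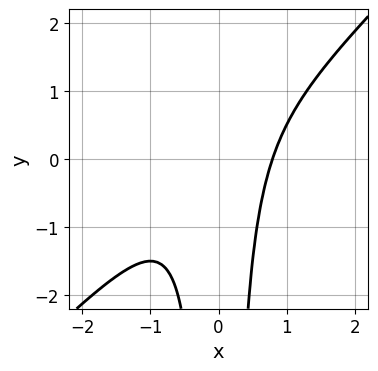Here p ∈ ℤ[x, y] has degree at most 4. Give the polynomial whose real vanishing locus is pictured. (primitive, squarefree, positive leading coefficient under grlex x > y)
First, degree: no degree-2 curve has this shape, so deg p = 3.
Next, checking where it meets the axes: the curve avoids every integer y-axis point in the box.
Finally, putting this together gives p.

2*x^3 - 2*x^2*y - 1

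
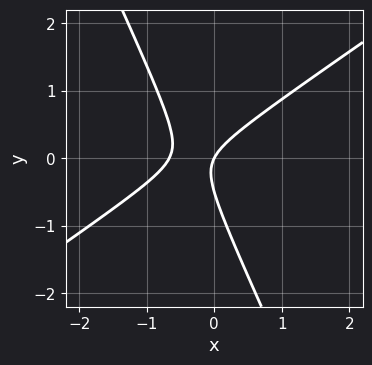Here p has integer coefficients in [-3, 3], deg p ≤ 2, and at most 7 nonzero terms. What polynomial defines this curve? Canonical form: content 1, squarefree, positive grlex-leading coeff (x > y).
3*x^2 - 3*x*y - 2*y^2 + 2*x - y

Degree: no degree-1 curve has this shape, so deg p = 2.
Observable constraints: it meets the x-axis at x = 0 (among the integer gridlines); one y-axis crossing is at y = 0.
These observations pin down the coefficients.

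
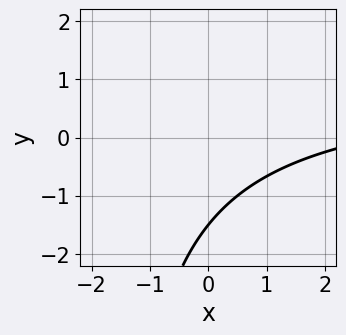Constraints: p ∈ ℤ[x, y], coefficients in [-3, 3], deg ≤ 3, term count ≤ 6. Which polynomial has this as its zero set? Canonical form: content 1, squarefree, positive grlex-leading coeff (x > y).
First, deg p = 2.
Next, against the integer gridlines: the curve avoids every integer x-axis point in the box.
Finally, solving for integer coefficients yields p as stated.

x*y - x + 2*y + 3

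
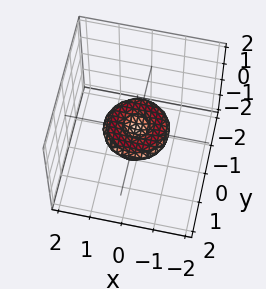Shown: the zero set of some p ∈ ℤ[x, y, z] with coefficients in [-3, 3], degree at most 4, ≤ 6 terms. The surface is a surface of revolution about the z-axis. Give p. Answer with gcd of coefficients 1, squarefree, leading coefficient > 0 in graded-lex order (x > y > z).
x^4 + 2*x^2*y^2 + y^4 - x^2 - y^2 + 3*z^2

1. deg p = 4. A generic line meets the surface in up to 4 points.
2. Symmetry: the surface is invariant under rotation about z: p = q(x² + y², z).
3. Observable constraints: among the integer gridlines, it crosses the y-axis at y ∈ {-1, 0, 1}; it meets the z-axis at z = 0 (among the integer gridlines); a circular section at z = 0 has radius exactly 1.
4. These observations pin down the coefficients. Check: (1, 0, 0) on the x-axis lies on the surface, and p(1, 0, 0) = 0. ✓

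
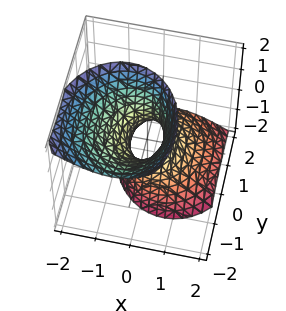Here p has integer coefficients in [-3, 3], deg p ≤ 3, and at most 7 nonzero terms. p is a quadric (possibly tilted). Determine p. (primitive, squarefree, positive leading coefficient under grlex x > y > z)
The degree is 2 — a generic line meets the surface in up to 2 points.
Observable constraints: it misses every integer gridline on the z-axis.
Putting this together gives p.

3*x^2 + 2*x*z + 2*y^2 + 2*y*z - z^2 - 1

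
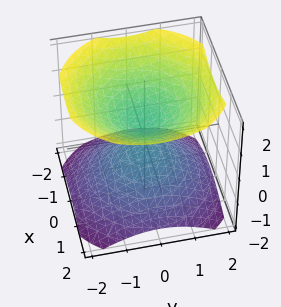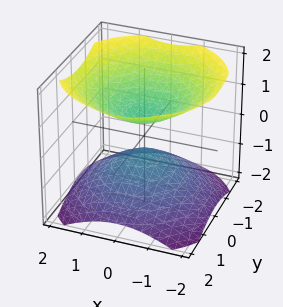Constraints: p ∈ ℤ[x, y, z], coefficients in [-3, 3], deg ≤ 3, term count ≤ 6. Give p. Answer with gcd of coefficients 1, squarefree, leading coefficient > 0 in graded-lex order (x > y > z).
(a) I count 2 distinct pieces. They look like related sheets of one shape, so recover p as a whole.
(b) The degree is 2 — the shape is more complex than any degree-1 surface.
(c) By symmetry, the z-axis is an axis of rotation, so x and y enter only as x² + y².
(d) From the visible intercepts: no x-intercept at any integer in the box; the surface avoids every integer y-axis point in the box.
(e) Assembling these constraints gives the stated polynomial.

2*x^2 + 2*y^2 - 3*z^2 + 1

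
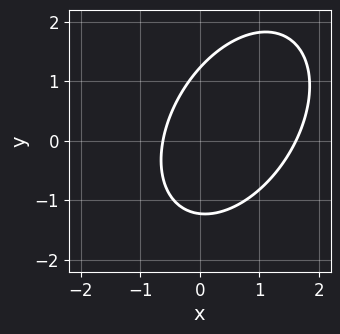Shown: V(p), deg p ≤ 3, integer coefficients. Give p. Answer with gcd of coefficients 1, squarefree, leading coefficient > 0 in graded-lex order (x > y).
3*x^2 - 2*x*y + 2*y^2 - 3*x - 3

(a) deg p = 2. The shape is more complex than any degree-1 curve.
(b) The integer polynomial consistent with all of this is the stated p.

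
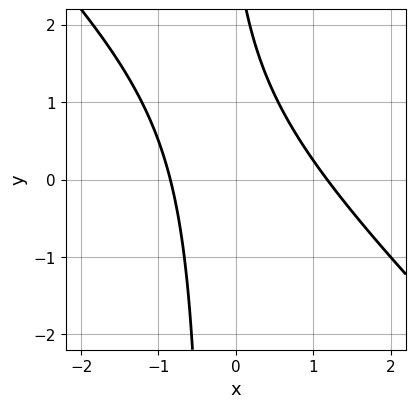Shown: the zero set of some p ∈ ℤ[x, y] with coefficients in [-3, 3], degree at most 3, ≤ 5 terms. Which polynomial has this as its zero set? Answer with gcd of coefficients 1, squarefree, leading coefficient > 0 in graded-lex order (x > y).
1. deg p = 2.
2. Checking where it meets the axes: it misses every integer gridline on the y-axis.
3. Putting this together gives p.

3*x^2 + 3*x*y - x + y - 3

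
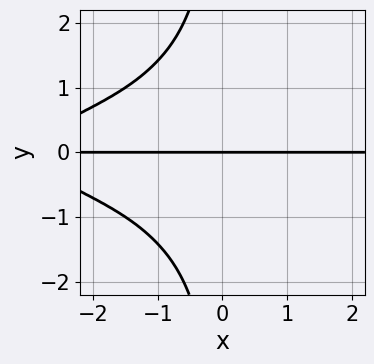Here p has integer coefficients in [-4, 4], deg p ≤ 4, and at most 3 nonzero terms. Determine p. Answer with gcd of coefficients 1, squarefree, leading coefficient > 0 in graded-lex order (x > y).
1. Degree: a generic line meets the curve in up to 4 points, so deg p = 4.
2. Against the integer gridlines: every point of the x-axis in the box is on the curve; one y-axis crossing is at y = 0.
3. Assembling these constraints gives the stated polynomial.

x*y^3 + x*y + 3*y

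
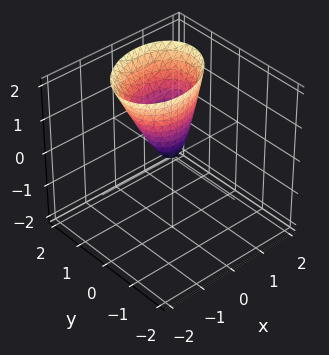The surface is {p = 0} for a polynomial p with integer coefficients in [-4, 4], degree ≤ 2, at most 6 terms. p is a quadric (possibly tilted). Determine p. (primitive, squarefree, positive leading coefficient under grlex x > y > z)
(a) The degree is 2 — the shape is more complex than any degree-1 surface.
(b) Observable constraints: one z-axis crossing is at z = 0; one y-axis crossing is at y = 0; one x-axis crossing is at x = 0.
(c) Putting this together gives p.

2*x^2 - x*y + 3*y^2 - 2*y*z - z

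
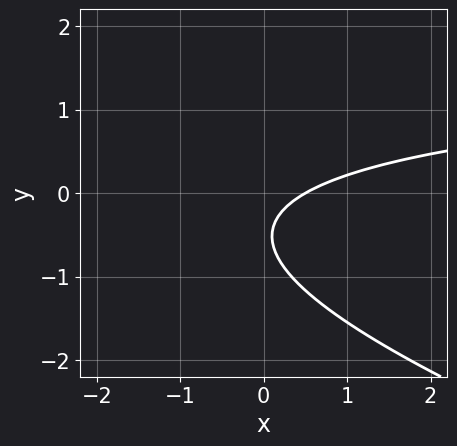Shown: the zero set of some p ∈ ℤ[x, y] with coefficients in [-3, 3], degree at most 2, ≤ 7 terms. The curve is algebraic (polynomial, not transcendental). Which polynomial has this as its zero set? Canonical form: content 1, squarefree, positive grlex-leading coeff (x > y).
The degree is 2 — the shape is more complex than any degree-1 curve.
Checking where it meets the axes: the curve avoids every integer y-axis point in the box.
Solving for integer coefficients yields p as stated.

x*y + 3*y^2 - 2*x + 3*y + 1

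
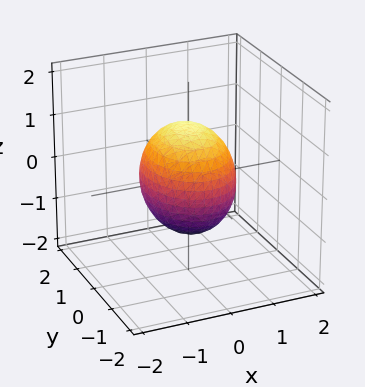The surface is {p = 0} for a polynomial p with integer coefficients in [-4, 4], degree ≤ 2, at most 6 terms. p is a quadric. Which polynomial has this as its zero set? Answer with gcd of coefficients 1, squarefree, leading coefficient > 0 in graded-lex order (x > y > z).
First, deg p = 2.
Then, symmetries: mirror symmetry x ↦ −x ⇒ only even powers of x; the z ↦ −z reflection is a symmetry, so z appears only in even powers; it's symmetric under y → −y, forcing even powers of y.
Next, against the integer gridlines: among the integer gridlines, it crosses the x-axis at x ∈ {-1, 1}.
Finally, these observations pin down the coefficients.

3*x^2 + 2*y^2 + 2*z^2 - 3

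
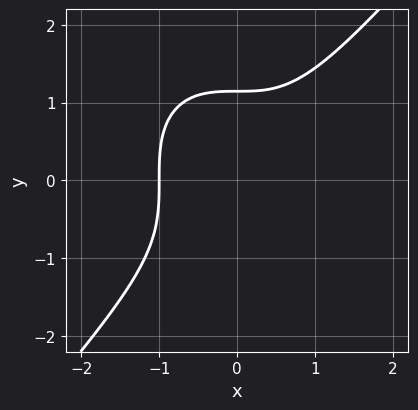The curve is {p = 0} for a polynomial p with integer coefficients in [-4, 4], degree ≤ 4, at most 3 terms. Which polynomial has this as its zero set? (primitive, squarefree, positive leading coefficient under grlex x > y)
1. deg p = 3. A generic line meets the curve in up to 3 points.
2. Checking where it meets the axes: it meets the x-axis at x = -1 (among the integer gridlines).
3. Matching integer coefficients to the picture gives p.

3*x^3 - 2*y^3 + 3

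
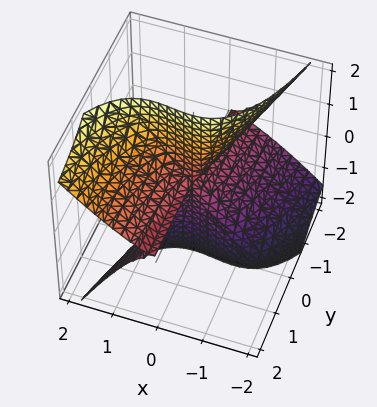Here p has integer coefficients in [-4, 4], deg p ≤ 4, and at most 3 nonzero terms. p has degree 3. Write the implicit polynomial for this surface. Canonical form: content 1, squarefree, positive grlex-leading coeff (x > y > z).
3*x^3 - 2*x^2*z - 3*y*z^2

Degree: a generic line meets the surface in up to 3 points, so deg p = 3.
Against the integer gridlines: the visible z-axis segment lies entirely on the surface; the visible y-axis segment lies entirely on the surface; it crosses the x-axis at the gridline x = 0.
Together with the visible shape, these determine p as stated.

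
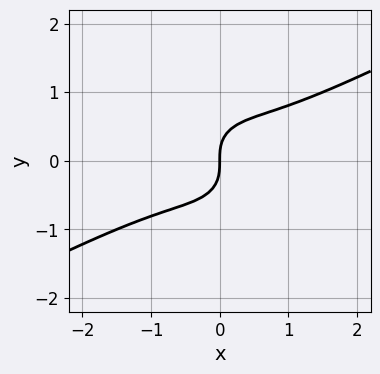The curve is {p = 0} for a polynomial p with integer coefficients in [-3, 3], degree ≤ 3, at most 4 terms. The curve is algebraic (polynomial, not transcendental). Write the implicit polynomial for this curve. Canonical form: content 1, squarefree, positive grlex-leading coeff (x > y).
2*x^3 - 3*x^2*y - 3*y^3 + 2*x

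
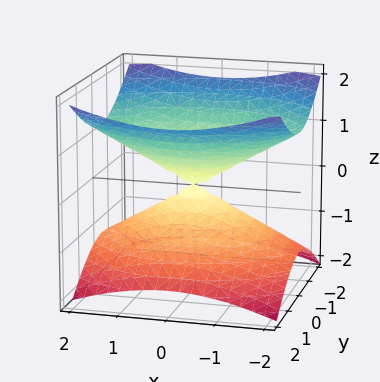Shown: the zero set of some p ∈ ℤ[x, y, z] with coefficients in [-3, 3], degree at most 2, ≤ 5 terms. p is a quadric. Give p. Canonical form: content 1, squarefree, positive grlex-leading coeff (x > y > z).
x^2 + 2*y^2 - 3*z^2

First, deg p = 2. A double cone through the origin; a quadric.
Next, symmetries: the z ↦ −z reflection is a symmetry, so z appears only in even powers; mirror symmetry x ↦ −x ⇒ only even powers of x; mirror symmetry y ↦ −y ⇒ only even powers of y.
Then, checking where it meets the axes: it meets the x-axis at x = 0 (among the integer gridlines); it crosses the z-axis at the gridline z = 0.
Finally, together with the visible shape, these determine p as stated.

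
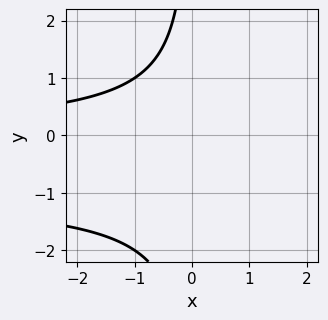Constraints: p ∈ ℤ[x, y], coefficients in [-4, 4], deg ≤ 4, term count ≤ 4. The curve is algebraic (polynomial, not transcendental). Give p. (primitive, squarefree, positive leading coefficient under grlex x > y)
x*y^2 + x*y + 2

Degree: the shape is more complex than any degree-2 curve, so deg p = 3.
From the axis intercepts and sections: the curve avoids every integer y-axis point in the box; it misses every integer gridline on the x-axis.
Solving for integer coefficients yields p as stated.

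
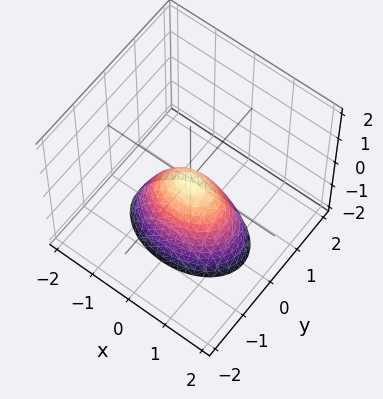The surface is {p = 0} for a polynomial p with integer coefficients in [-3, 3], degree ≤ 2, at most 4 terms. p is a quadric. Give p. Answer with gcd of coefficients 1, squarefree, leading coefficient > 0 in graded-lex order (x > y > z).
1. The degree is 2 — a paraboloid; a quadric.
2. Symmetries: mirror symmetry y ↦ −y ⇒ only even powers of y; the x ↦ −x reflection is a symmetry, so x appears only in even powers.
3. From the visible intercepts: it meets the z-axis at z = 0 (among the integer gridlines); one x-axis crossing is at x = 0.
4. Together with the visible shape, these determine p as stated.

x^2 + 2*y^2 + z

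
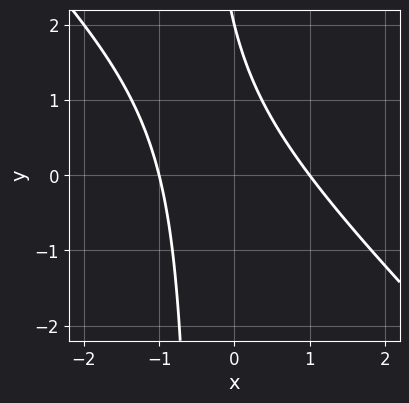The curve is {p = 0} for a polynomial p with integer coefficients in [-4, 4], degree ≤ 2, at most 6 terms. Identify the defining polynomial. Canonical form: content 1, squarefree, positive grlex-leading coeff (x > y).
First, degree: a generic line meets the curve in up to 2 points, so deg p = 2.
Then, checking where it meets the axes: among the integer gridlines, it crosses the x-axis at x ∈ {-1, 1}; it crosses the y-axis at the gridline y = 2.
Finally, the integer polynomial consistent with all of this is the stated p.

2*x^2 + 2*x*y + y - 2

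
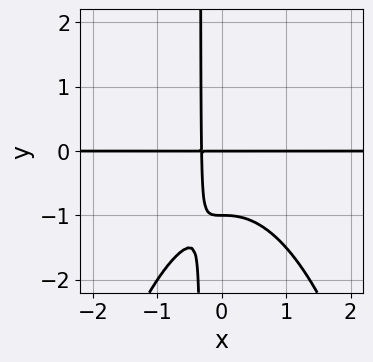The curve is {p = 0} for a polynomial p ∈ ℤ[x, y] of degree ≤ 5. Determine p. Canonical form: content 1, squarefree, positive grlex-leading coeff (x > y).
2*x^3*y + 3*x*y^2 + 3*x*y + y^2 + y

1. deg p = 4. The shape is more complex than any degree-3 curve.
2. Observable constraints: the visible x-axis segment lies entirely on the curve; among the integer gridlines, it crosses the y-axis at y ∈ {-1, 0}.
3. Solving for integer coefficients yields p as stated.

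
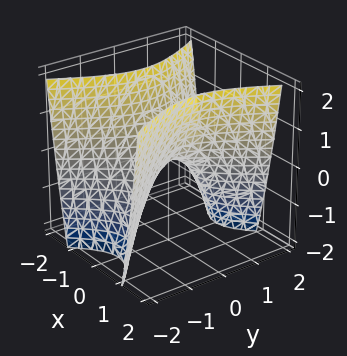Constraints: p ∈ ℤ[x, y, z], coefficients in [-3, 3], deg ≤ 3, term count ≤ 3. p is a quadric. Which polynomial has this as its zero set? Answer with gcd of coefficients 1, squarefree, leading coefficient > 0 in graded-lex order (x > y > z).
2*x^2 - y^2 - z

1. The degree is 2 — a hyperbolic paraboloid; a quadric.
2. Symmetries: the x ↦ −x reflection is a symmetry, so x appears only in even powers; mirror symmetry y ↦ −y ⇒ only even powers of y.
3. Checking where it meets the axes: it meets the y-axis at y = 0 (among the integer gridlines); it crosses the z-axis at the gridline z = 0; one x-axis crossing is at x = 0.
4. Putting this together gives p.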